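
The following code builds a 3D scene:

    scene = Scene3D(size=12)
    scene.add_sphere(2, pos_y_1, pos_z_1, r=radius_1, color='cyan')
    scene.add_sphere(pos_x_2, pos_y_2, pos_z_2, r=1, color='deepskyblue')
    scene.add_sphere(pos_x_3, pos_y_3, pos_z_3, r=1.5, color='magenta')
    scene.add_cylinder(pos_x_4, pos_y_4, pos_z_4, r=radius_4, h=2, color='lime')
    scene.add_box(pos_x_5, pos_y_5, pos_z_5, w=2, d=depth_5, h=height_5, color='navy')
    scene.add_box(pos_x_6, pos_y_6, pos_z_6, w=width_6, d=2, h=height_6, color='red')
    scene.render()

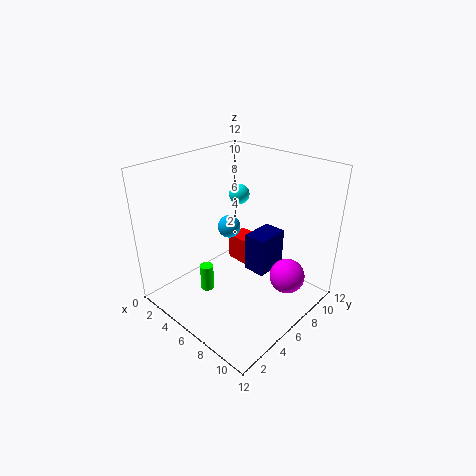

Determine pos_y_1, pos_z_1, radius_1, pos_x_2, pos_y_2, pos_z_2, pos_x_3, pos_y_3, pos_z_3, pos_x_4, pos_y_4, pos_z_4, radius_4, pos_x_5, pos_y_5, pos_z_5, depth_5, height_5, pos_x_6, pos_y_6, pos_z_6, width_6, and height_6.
pos_y_1 = 10.5, pos_z_1 = 7.5, radius_1 = 1, pos_x_2 = 4, pos_y_2 = 7, pos_z_2 = 6, pos_x_3 = 9.5, pos_y_3 = 8.5, pos_z_3 = 2.5, pos_x_4 = 6.5, pos_y_4 = 2, pos_z_4 = 3.5, radius_4 = 0.5, pos_x_5 = 5.5, pos_y_5 = 7.5, pos_z_5 = 2, depth_5 = 3, height_5 = 3.5, pos_x_6 = 2.5, pos_y_6 = 8.5, pos_z_6 = 1.5, width_6 = 2.5, height_6 = 2.5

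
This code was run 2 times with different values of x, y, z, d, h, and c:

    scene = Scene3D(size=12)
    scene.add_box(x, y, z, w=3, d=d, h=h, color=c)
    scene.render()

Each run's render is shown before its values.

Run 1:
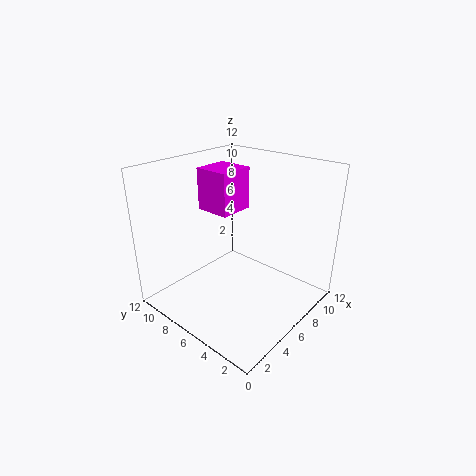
x = 5; y = 6.5; z = 8; d = 3; h = 3.5; c = 'magenta'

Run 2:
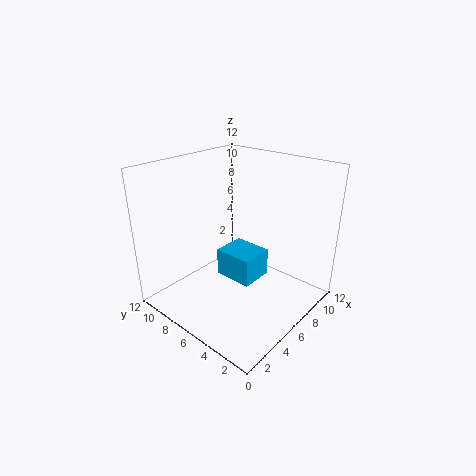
x = 6; y = 5; z = 1.5; d = 3.5; h = 2.5; c = 'deepskyblue'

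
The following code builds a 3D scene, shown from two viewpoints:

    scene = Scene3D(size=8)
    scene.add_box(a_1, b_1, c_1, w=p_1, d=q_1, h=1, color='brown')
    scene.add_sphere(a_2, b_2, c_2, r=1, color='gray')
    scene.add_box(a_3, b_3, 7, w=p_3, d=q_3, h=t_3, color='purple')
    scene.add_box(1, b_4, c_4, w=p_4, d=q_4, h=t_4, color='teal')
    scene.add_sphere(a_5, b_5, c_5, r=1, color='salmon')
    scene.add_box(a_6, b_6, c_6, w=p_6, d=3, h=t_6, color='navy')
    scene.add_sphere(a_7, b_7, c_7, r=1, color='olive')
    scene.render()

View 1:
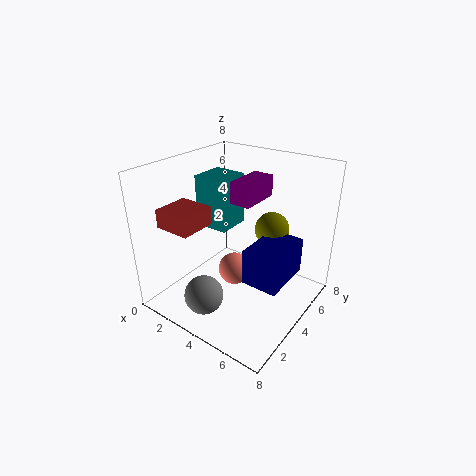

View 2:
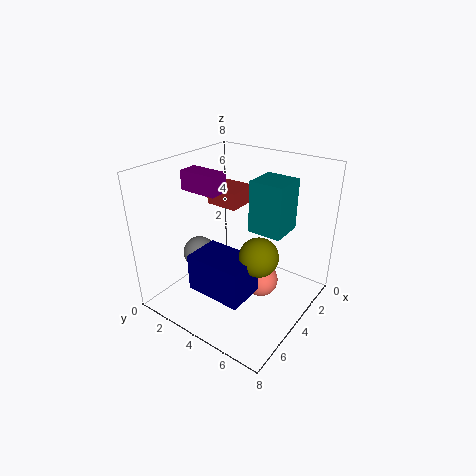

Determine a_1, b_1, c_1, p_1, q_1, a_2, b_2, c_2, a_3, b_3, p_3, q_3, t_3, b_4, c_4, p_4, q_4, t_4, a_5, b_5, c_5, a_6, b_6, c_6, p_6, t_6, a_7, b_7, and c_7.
a_1 = 1, b_1 = 1, c_1 = 5, p_1 = 2, q_1 = 2, a_2 = 4, b_2 = 1, c_2 = 2, a_3 = 5, b_3 = 2, p_3 = 1, q_3 = 2, t_3 = 1, b_4 = 4, c_4 = 4, p_4 = 2, q_4 = 2, t_4 = 3, a_5 = 3, b_5 = 5, c_5 = 1, a_6 = 5, b_6 = 3, c_6 = 2, p_6 = 2, t_6 = 2, a_7 = 5, b_7 = 6, c_7 = 4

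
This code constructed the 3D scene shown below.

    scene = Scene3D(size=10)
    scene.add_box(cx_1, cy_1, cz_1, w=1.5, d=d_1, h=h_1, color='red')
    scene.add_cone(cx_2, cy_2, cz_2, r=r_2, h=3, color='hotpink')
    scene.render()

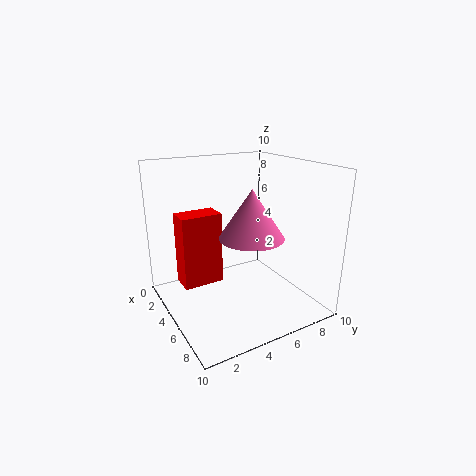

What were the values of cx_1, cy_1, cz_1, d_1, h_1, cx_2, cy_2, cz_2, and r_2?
cx_1 = 5, cy_1 = 0.5, cz_1 = 3, d_1 = 2.5, h_1 = 4.5, cx_2 = 7.5, cy_2 = 4.5, cz_2 = 6, r_2 = 2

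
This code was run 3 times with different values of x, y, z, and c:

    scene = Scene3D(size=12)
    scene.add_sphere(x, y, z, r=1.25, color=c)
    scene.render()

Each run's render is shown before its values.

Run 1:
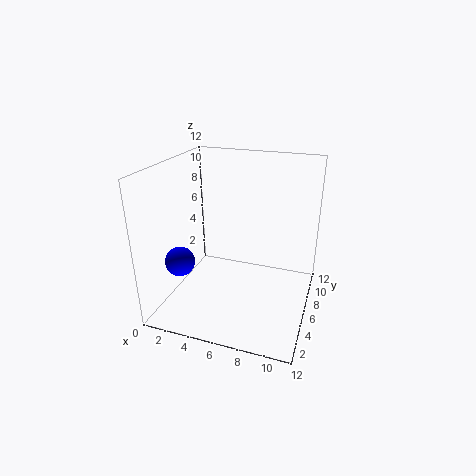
x = 1.5, y = 4, z = 4, c = 'blue'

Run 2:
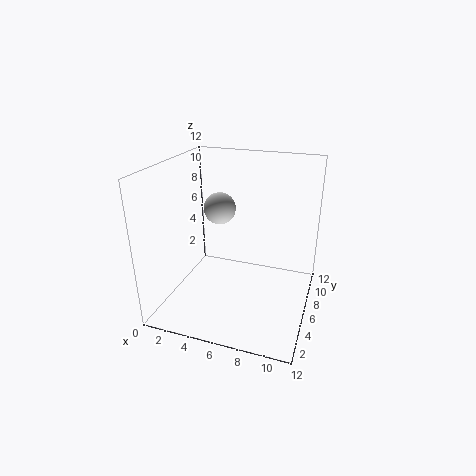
x = 4.75, y = 5.25, z = 8.75, c = 'lightgray'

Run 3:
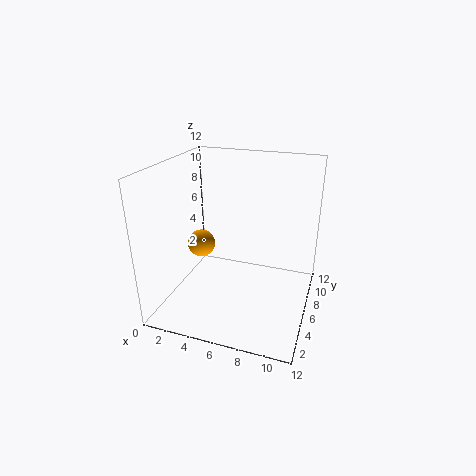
x = 2, y = 7.25, z = 4.25, c = 'orange'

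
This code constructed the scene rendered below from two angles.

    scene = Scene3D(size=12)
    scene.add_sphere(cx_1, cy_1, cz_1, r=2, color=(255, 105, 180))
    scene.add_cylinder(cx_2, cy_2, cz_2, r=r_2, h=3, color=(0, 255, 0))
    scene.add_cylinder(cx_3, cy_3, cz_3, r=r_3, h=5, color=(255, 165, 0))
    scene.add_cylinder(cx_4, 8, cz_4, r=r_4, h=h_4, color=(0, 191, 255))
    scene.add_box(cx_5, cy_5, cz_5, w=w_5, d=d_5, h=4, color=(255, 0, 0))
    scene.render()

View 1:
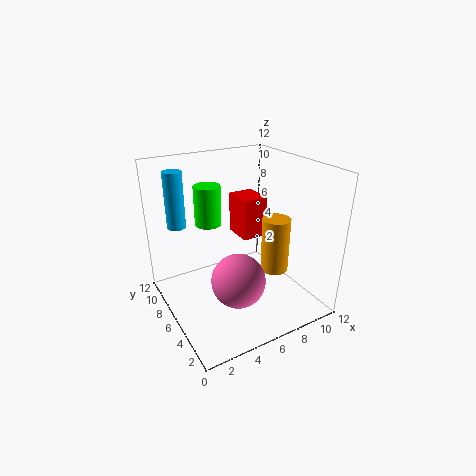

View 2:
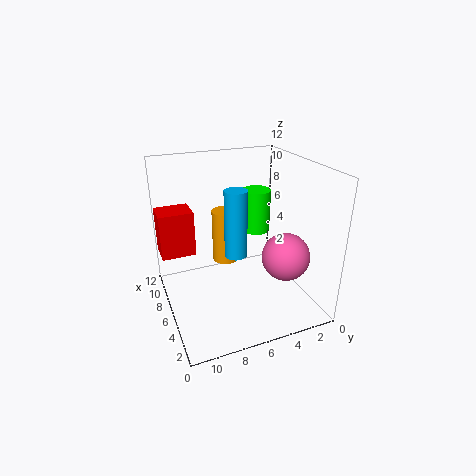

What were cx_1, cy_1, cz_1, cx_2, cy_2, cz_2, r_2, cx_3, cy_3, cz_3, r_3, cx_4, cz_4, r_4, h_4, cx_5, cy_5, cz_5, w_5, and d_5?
cx_1 = 4, cy_1 = 2.5, cz_1 = 4.5, cx_2 = 3.25, cy_2 = 5.75, cz_2 = 8, r_2 = 1, cx_3 = 9.75, cy_3 = 5.75, cz_3 = 2, r_3 = 1.25, cx_4 = 1.5, cz_4 = 7.25, r_4 = 0.75, h_4 = 4.5, cx_5 = 8.5, cy_5 = 9, cz_5 = 3.75, w_5 = 2.5, d_5 = 3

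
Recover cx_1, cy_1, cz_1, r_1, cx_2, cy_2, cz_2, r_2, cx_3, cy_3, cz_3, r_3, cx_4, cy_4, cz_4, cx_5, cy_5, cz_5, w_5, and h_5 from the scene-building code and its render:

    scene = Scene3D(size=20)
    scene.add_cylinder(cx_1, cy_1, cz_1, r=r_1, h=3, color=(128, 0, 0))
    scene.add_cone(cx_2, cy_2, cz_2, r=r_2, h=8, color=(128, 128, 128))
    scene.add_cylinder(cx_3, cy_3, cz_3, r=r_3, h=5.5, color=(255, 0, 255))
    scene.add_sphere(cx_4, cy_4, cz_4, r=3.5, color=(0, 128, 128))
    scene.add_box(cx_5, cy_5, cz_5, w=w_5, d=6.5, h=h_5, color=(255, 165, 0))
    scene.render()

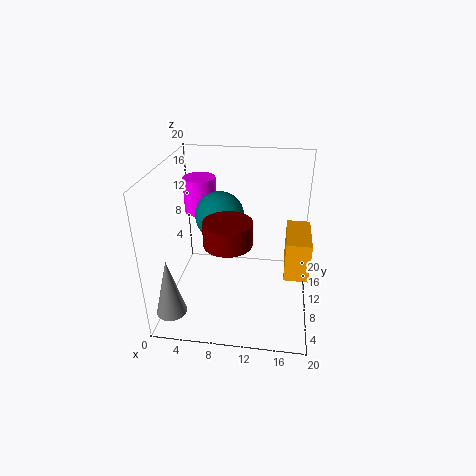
cx_1 = 9.5
cy_1 = 5
cz_1 = 12
r_1 = 3
cx_2 = 2
cy_2 = 3
cz_2 = 2
r_2 = 2
cx_3 = 3
cy_3 = 17
cz_3 = 10.5
r_3 = 2.5
cx_4 = 7
cy_4 = 12.5
cz_4 = 12
cx_5 = 16.5
cy_5 = 4
cz_5 = 8
w_5 = 3
h_5 = 5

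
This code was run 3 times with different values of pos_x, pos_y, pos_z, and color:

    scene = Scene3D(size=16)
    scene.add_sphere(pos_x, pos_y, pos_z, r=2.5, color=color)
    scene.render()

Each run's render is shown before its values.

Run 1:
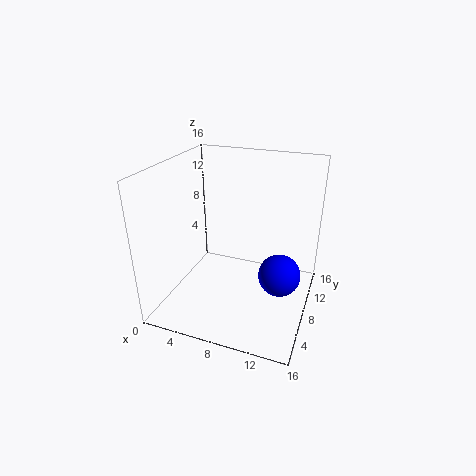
pos_x = 12.5, pos_y = 10, pos_z = 2.75, color = 'blue'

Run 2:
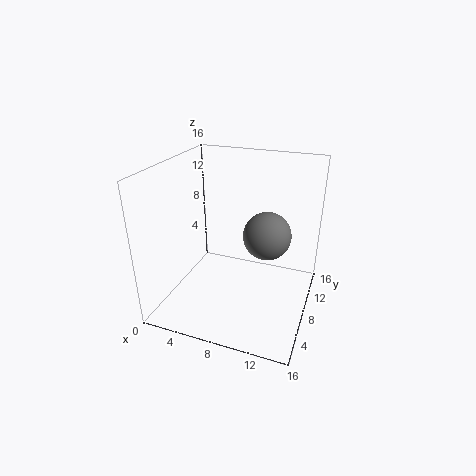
pos_x = 11.5, pos_y = 7.25, pos_z = 9.25, color = 'gray'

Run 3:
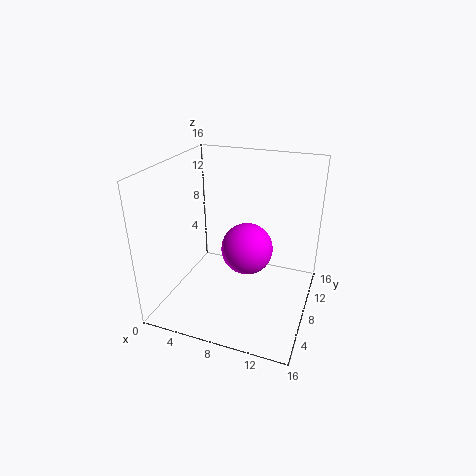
pos_x = 10.25, pos_y = 4.5, pos_z = 9, color = 'magenta'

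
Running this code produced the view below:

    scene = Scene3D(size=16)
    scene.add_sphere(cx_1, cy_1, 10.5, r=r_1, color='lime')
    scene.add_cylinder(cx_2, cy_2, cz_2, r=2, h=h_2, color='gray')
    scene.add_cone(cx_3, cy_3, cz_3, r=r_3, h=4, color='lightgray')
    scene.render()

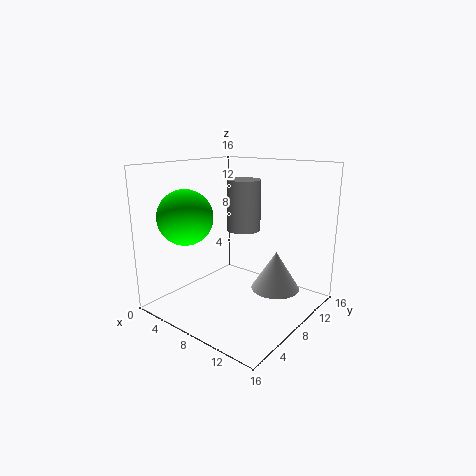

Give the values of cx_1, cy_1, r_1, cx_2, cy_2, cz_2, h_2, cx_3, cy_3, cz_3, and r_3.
cx_1 = 4; cy_1 = 4; r_1 = 3; cx_2 = 6.5; cy_2 = 11; cz_2 = 8; h_2 = 6; cx_3 = 13; cy_3 = 8; cz_3 = 3.5; r_3 = 2.5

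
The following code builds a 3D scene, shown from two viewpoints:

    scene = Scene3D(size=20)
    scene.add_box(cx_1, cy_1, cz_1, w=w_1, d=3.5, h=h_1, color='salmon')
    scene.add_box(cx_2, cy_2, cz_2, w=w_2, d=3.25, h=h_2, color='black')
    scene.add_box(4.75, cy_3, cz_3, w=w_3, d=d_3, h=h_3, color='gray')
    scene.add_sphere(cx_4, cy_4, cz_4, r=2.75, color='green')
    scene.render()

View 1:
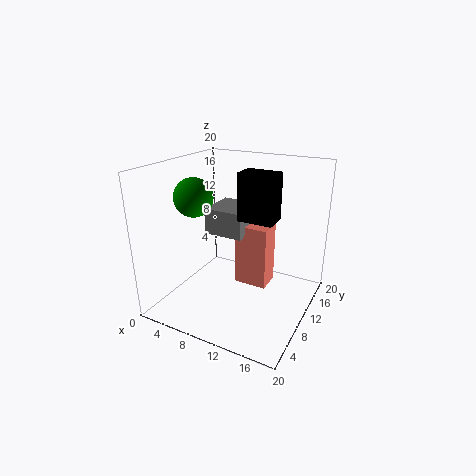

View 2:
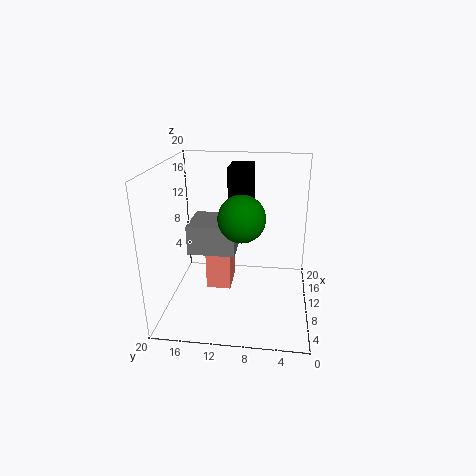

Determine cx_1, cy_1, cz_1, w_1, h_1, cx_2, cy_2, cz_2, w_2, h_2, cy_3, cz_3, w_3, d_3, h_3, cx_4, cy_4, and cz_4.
cx_1 = 9; cy_1 = 11; cz_1 = 2.25; w_1 = 4.75; h_1 = 9; cx_2 = 10.75; cy_2 = 8.25; cz_2 = 13.25; w_2 = 4.75; h_2 = 6.25; cy_3 = 9.75; cz_3 = 9.75; w_3 = 5.75; d_3 = 6; h_3 = 3.75; cx_4 = 3.75; cy_4 = 8.75; cz_4 = 15.25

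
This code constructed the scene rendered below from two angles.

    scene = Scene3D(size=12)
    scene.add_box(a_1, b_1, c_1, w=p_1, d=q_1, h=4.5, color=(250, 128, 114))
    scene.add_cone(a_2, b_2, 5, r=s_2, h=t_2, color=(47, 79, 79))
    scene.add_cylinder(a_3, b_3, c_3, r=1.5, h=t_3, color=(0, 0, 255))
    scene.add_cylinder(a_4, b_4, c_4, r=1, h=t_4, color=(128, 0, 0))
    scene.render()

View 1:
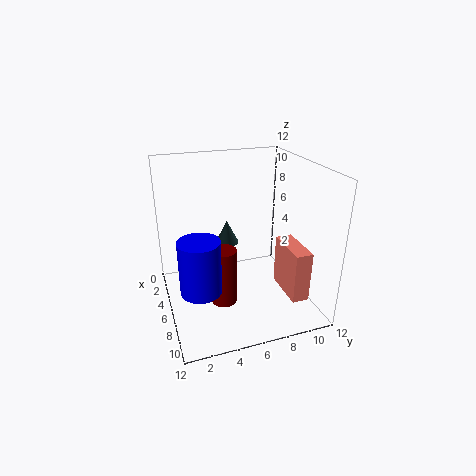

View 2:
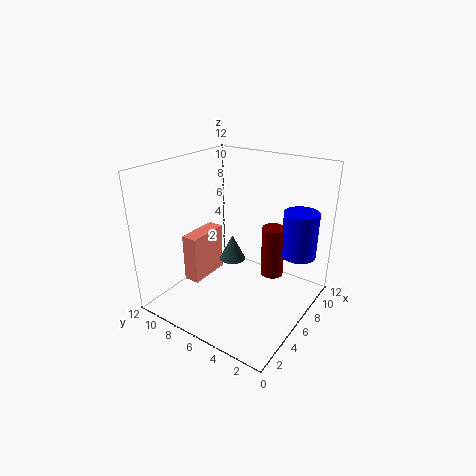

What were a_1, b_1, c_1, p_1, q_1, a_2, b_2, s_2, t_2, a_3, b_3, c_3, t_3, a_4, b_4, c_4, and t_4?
a_1 = 5; b_1 = 10; c_1 = 0.5; p_1 = 4; q_1 = 1.5; a_2 = 4.5; b_2 = 5.5; s_2 = 1; t_2 = 2; a_3 = 9.5; b_3 = 2; c_3 = 4; t_3 = 4; a_4 = 8.5; b_4 = 4; c_4 = 2; t_4 = 4.5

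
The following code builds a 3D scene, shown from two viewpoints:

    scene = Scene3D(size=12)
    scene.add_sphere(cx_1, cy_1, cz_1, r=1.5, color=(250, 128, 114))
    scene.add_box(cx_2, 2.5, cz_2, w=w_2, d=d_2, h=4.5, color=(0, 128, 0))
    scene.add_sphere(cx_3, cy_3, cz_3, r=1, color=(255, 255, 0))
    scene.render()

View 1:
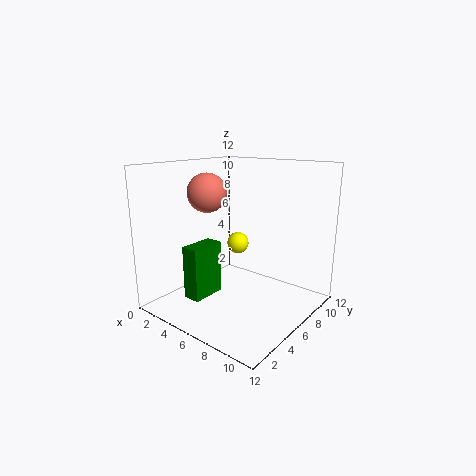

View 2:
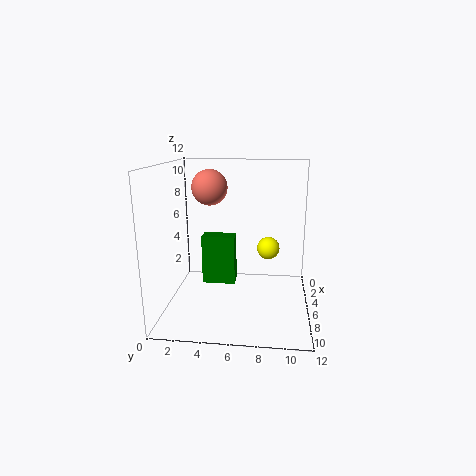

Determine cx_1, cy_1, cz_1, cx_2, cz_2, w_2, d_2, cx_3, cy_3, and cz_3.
cx_1 = 5; cy_1 = 3.5; cz_1 = 10; cx_2 = 3; cz_2 = 1; w_2 = 1.5; d_2 = 3; cx_3 = 4; cy_3 = 8.5; cz_3 = 4.5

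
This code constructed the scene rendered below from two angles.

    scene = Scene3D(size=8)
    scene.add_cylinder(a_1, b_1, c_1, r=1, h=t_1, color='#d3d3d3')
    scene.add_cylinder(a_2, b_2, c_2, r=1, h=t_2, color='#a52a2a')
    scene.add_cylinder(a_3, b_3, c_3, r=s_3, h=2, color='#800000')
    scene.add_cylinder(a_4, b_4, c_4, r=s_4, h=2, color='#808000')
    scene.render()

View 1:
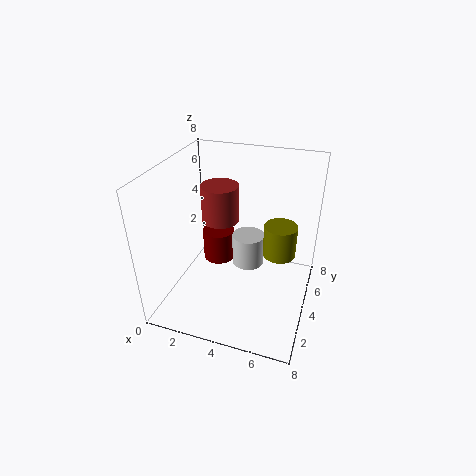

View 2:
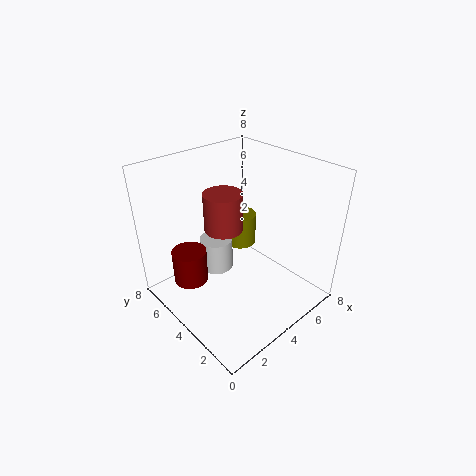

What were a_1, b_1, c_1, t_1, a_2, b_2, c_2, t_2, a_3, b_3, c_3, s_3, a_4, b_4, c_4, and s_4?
a_1 = 4; b_1 = 6; c_1 = 1; t_1 = 2; a_2 = 3; b_2 = 4; c_2 = 5; t_2 = 2; a_3 = 2; b_3 = 6; c_3 = 1; s_3 = 1; a_4 = 6; b_4 = 6; c_4 = 2; s_4 = 1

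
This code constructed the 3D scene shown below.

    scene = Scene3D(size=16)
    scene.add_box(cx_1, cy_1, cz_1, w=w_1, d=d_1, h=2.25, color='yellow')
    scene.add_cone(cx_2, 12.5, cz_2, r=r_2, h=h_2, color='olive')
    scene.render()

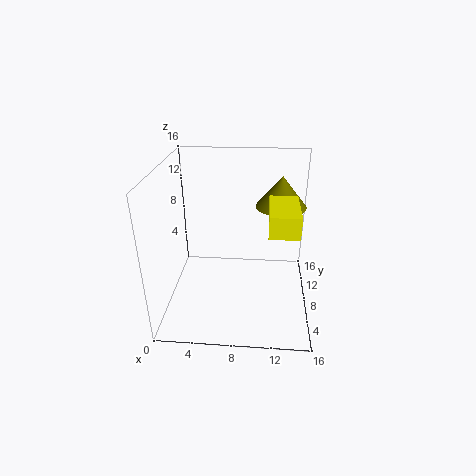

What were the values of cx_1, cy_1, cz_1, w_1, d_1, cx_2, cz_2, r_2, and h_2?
cx_1 = 11.25, cy_1 = 3.5, cz_1 = 10.5, w_1 = 3, d_1 = 5.5, cx_2 = 12.75, cz_2 = 10, r_2 = 3, h_2 = 3.75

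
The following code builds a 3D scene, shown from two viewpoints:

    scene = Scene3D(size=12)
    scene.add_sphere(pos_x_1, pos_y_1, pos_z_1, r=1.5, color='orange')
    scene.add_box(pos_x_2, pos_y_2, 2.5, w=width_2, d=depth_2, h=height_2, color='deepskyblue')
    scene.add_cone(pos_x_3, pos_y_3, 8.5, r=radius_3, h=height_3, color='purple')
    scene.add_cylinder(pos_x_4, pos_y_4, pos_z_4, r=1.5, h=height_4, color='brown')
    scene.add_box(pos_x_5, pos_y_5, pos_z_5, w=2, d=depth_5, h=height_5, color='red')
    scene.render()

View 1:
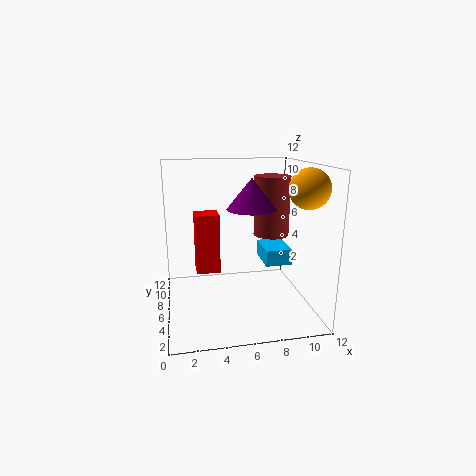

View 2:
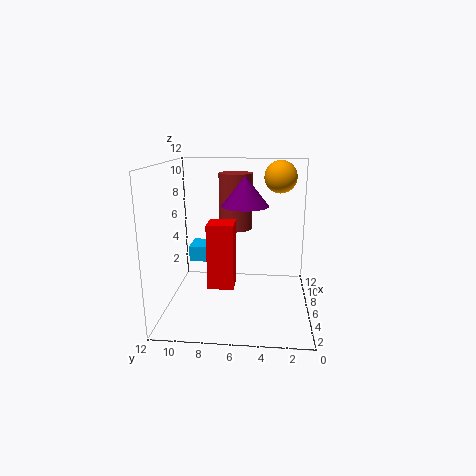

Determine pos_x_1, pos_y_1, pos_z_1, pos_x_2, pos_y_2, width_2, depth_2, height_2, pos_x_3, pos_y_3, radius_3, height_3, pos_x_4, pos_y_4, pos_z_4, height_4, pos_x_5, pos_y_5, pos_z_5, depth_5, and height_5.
pos_x_1 = 10.5
pos_y_1 = 2.5
pos_z_1 = 10.5
pos_x_2 = 9
pos_y_2 = 7.5
width_2 = 2.5
depth_2 = 3.5
height_2 = 1.5
pos_x_3 = 7
pos_y_3 = 5.5
radius_3 = 2
height_3 = 2.5
pos_x_4 = 9
pos_y_4 = 6.5
pos_z_4 = 6
height_4 = 5
pos_x_5 = 2.5
pos_y_5 = 6
pos_z_5 = 3
depth_5 = 2
height_5 = 5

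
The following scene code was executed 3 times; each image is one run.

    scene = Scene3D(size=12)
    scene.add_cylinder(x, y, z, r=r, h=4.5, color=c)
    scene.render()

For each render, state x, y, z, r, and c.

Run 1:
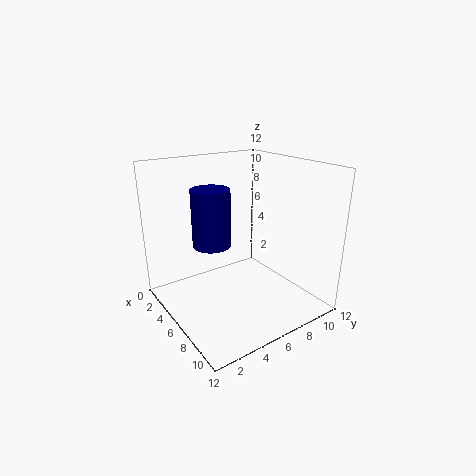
x = 6; y = 3.5; z = 6; r = 1.5; c = 'navy'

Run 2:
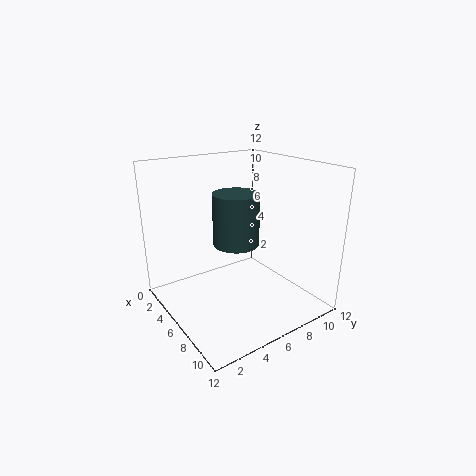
x = 5; y = 6.5; z = 5; r = 2; c = 'darkslategray'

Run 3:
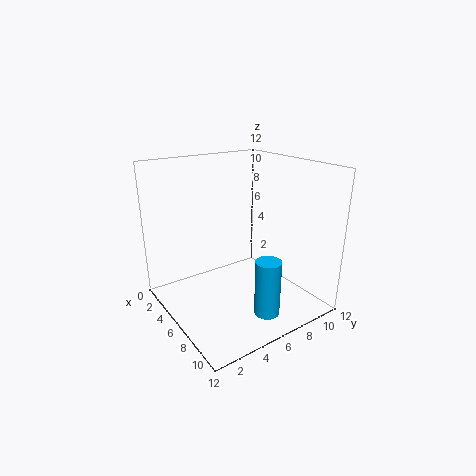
x = 10; y = 6; z = 1; r = 1; c = 'deepskyblue'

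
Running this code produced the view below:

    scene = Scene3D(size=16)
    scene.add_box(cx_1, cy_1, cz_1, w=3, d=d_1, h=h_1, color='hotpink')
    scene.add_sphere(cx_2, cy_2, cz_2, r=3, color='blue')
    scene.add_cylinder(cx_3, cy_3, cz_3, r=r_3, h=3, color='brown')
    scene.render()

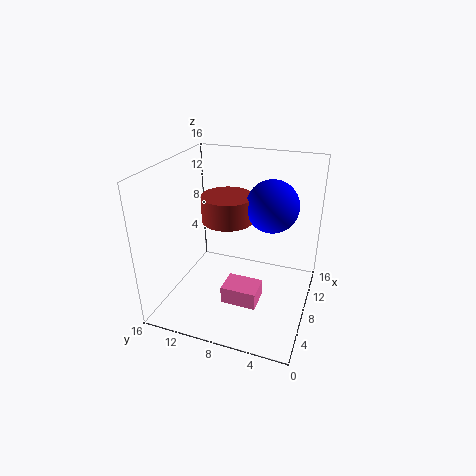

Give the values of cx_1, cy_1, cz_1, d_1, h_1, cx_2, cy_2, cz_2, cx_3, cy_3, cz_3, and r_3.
cx_1 = 5; cy_1 = 5; cz_1 = 1; d_1 = 4; h_1 = 2; cx_2 = 11; cy_2 = 5; cz_2 = 11; cx_3 = 10; cy_3 = 10; cz_3 = 9; r_3 = 3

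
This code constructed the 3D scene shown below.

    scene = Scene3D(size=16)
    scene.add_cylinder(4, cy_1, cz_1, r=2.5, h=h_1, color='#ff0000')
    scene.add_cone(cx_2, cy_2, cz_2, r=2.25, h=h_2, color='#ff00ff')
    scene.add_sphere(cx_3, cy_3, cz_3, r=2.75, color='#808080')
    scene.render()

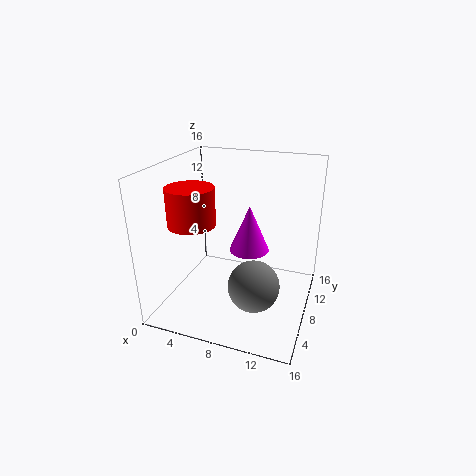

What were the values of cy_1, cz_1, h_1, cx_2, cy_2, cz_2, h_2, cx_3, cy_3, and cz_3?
cy_1 = 5; cz_1 = 10.25; h_1 = 4; cx_2 = 9; cy_2 = 9; cz_2 = 6.25; h_2 = 5.25; cx_3 = 10.75; cy_3 = 5.25; cz_3 = 4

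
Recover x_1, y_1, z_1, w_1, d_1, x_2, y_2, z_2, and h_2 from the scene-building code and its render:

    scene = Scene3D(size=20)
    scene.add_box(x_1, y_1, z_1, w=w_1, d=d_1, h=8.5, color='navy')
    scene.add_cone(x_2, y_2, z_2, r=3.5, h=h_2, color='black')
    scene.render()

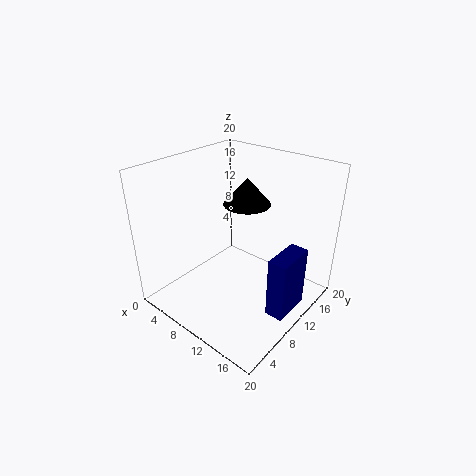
x_1 = 16.5, y_1 = 8, z_1 = 1.5, w_1 = 2.5, d_1 = 5.5, x_2 = 8, y_2 = 14.5, z_2 = 13, h_2 = 4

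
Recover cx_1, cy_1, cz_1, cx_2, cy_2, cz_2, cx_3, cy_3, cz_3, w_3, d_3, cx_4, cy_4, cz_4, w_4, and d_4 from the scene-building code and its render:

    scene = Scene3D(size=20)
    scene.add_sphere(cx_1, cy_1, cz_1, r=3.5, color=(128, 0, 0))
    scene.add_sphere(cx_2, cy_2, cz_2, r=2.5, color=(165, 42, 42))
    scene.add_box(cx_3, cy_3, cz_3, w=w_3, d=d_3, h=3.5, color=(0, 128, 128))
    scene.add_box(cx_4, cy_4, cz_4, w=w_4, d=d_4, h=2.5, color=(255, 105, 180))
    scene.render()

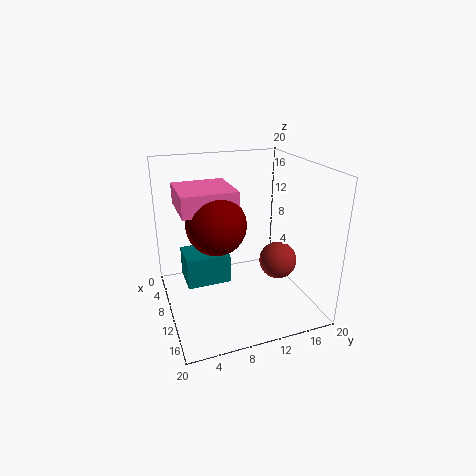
cx_1 = 15, cy_1 = 5.5, cz_1 = 14.5, cx_2 = 13.5, cy_2 = 14.5, cz_2 = 7.5, cx_3 = 13, cy_3 = 1.5, cz_3 = 8, w_3 = 4, d_3 = 5, cx_4 = 9.5, cy_4 = 1.5, cz_4 = 16, w_4 = 6.5, d_4 = 6.5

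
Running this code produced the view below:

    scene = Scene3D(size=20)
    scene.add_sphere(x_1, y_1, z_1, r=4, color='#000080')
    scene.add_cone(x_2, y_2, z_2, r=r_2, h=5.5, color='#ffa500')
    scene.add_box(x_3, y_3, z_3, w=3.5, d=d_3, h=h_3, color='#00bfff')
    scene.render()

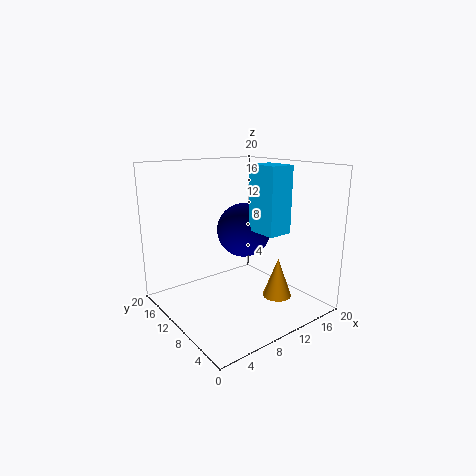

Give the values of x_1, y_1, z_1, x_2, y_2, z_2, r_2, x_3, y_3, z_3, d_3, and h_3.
x_1 = 13; y_1 = 12.5; z_1 = 10; x_2 = 13.5; y_2 = 5.5; z_2 = 2; r_2 = 2; x_3 = 11.5; y_3 = 5; z_3 = 11; d_3 = 4.5; h_3 = 9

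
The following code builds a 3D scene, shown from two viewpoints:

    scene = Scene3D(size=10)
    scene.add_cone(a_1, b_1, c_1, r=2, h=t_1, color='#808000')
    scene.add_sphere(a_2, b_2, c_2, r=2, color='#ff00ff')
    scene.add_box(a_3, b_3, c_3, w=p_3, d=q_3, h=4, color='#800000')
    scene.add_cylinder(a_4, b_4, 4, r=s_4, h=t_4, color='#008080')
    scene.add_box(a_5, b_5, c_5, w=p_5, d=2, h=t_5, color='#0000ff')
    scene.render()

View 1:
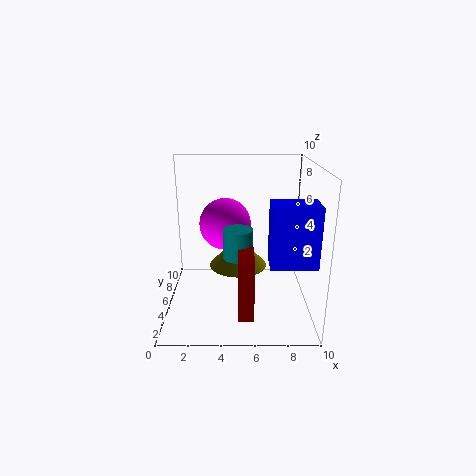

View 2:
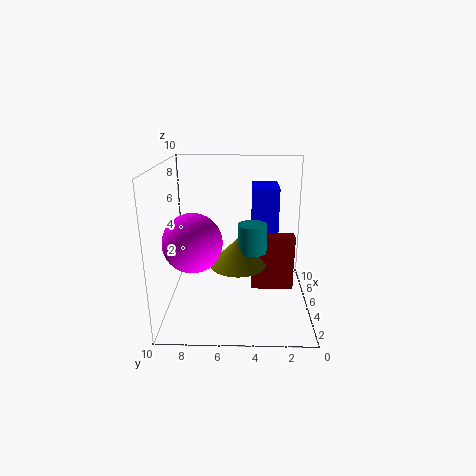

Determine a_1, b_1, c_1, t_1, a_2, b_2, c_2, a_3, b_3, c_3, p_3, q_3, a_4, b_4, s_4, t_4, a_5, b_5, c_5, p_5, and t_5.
a_1 = 5, b_1 = 5, c_1 = 3, t_1 = 2, a_2 = 4, b_2 = 8, c_2 = 5, a_3 = 5, b_3 = 1, c_3 = 1, p_3 = 1, q_3 = 3, a_4 = 5, b_4 = 4, s_4 = 1, t_4 = 2, a_5 = 7, b_5 = 2, c_5 = 4, p_5 = 3, t_5 = 4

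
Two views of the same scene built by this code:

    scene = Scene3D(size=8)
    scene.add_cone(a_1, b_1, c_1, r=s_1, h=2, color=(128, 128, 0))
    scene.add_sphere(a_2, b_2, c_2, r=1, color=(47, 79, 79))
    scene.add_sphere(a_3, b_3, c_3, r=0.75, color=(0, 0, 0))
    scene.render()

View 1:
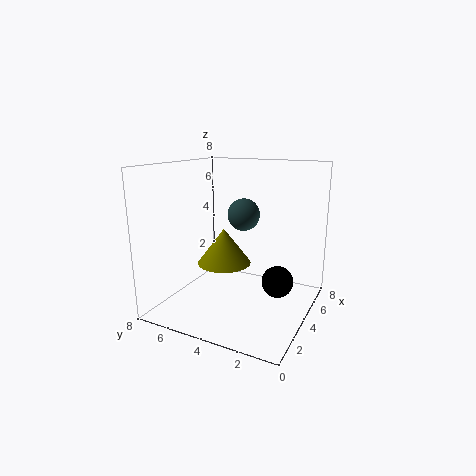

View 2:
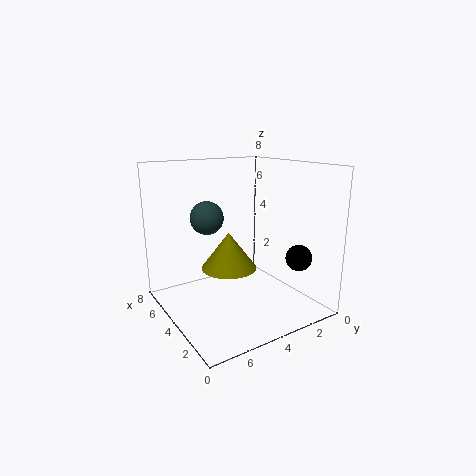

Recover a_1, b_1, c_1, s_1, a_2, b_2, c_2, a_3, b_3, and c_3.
a_1 = 3.75
b_1 = 4.75
c_1 = 2.5
s_1 = 1.5
a_2 = 6.25
b_2 = 4.75
c_2 = 4.75
a_3 = 2.25
b_3 = 1
c_3 = 2.75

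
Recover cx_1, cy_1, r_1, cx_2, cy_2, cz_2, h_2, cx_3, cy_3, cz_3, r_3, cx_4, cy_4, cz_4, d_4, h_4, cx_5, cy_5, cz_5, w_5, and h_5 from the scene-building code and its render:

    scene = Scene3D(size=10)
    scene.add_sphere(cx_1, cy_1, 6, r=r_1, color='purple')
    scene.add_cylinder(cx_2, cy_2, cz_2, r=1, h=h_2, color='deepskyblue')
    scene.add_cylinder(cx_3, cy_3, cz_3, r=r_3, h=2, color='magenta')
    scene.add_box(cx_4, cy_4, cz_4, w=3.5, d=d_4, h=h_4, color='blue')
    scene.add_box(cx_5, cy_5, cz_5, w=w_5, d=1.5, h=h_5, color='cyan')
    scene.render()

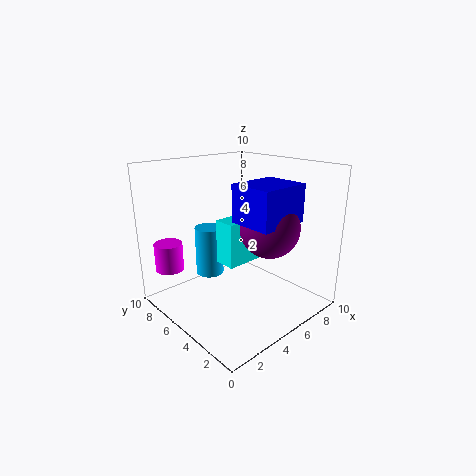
cx_1 = 6; cy_1 = 3; r_1 = 2; cx_2 = 4; cy_2 = 7; cz_2 = 2; h_2 = 3.5; cx_3 = 1.5; cy_3 = 8.5; cz_3 = 2.5; r_3 = 1; cx_4 = 4; cy_4 = 1.5; cz_4 = 6.5; d_4 = 3; h_4 = 2.5; cx_5 = 3.5; cy_5 = 4; cz_5 = 3.5; w_5 = 3.5; h_5 = 3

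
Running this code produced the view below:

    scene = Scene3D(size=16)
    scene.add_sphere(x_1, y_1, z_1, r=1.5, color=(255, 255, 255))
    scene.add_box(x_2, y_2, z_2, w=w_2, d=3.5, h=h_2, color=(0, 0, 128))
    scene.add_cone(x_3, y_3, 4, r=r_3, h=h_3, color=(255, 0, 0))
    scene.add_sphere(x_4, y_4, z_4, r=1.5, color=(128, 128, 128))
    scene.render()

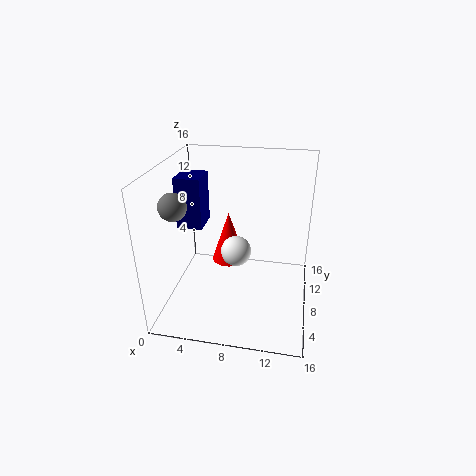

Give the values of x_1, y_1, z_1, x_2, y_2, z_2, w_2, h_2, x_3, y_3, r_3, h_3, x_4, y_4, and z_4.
x_1 = 8.5; y_1 = 4.5; z_1 = 8.5; x_2 = 0.5; y_2 = 9; z_2 = 8; w_2 = 3; h_2 = 6; x_3 = 6.5; y_3 = 10; r_3 = 2; h_3 = 6; x_4 = 1.5; y_4 = 6; z_4 = 12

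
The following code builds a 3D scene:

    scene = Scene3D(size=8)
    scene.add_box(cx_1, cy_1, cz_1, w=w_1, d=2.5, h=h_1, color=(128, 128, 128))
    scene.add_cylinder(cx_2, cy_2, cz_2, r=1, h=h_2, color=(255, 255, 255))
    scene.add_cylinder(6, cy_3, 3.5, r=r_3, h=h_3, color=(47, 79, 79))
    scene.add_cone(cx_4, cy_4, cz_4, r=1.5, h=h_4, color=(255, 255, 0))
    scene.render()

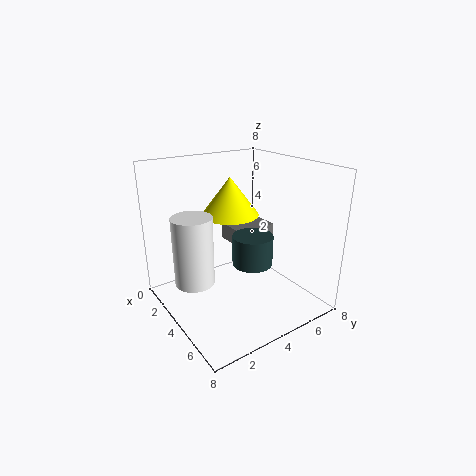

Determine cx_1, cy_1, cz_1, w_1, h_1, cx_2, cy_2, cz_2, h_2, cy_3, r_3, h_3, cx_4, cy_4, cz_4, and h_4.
cx_1 = 1.5; cy_1 = 4.5; cz_1 = 3; w_1 = 2; h_1 = 1; cx_2 = 4.5; cy_2 = 1; cz_2 = 2.5; h_2 = 3.5; cy_3 = 3.5; r_3 = 1; h_3 = 1.5; cx_4 = 4; cy_4 = 3.5; cz_4 = 5.5; h_4 = 2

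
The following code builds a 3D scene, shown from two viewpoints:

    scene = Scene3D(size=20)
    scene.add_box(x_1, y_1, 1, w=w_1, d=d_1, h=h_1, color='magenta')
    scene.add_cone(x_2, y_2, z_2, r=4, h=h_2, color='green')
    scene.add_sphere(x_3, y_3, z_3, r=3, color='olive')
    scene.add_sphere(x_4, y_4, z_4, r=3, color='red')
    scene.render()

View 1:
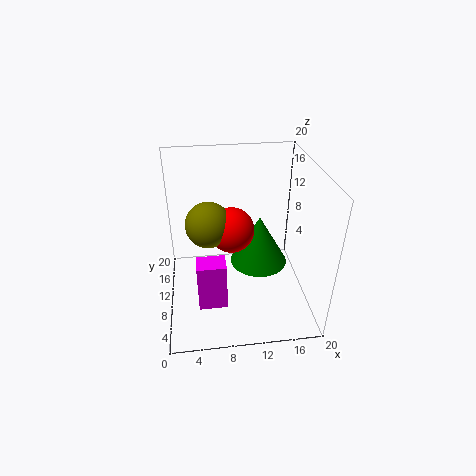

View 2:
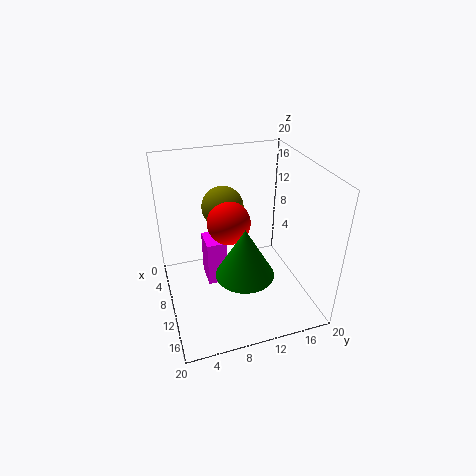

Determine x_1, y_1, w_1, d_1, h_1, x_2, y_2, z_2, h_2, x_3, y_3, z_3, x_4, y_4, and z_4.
x_1 = 4, y_1 = 6, w_1 = 4, d_1 = 3, h_1 = 7, x_2 = 13, y_2 = 10, z_2 = 6, h_2 = 7, x_3 = 6, y_3 = 9, z_3 = 13, x_4 = 9, y_4 = 9, z_4 = 12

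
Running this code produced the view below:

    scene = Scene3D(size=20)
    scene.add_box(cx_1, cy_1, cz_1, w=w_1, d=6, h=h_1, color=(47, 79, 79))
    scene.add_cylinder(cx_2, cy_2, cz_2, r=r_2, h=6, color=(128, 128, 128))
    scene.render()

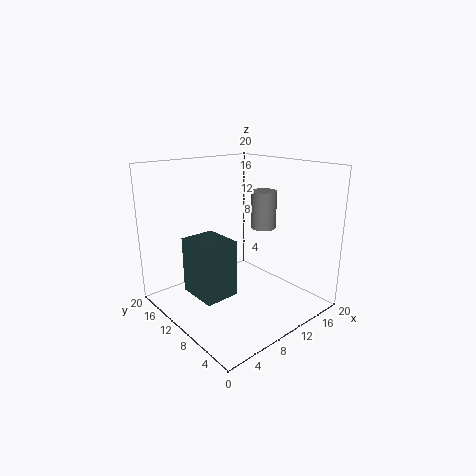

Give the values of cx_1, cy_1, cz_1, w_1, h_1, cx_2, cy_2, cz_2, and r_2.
cx_1 = 4
cy_1 = 9
cz_1 = 2
w_1 = 5
h_1 = 8
cx_2 = 18
cy_2 = 13
cz_2 = 9
r_2 = 2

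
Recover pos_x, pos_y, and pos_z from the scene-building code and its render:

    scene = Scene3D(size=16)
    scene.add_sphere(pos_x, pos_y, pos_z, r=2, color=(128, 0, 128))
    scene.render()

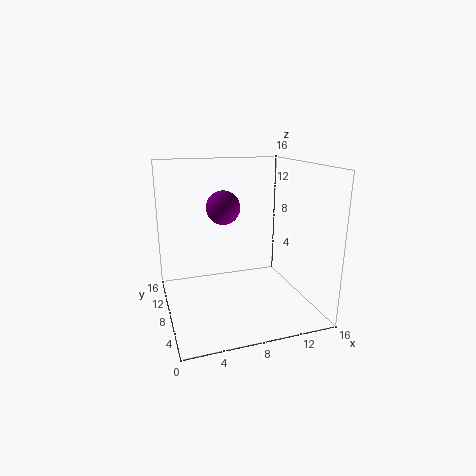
pos_x = 7.25; pos_y = 11.25; pos_z = 10.75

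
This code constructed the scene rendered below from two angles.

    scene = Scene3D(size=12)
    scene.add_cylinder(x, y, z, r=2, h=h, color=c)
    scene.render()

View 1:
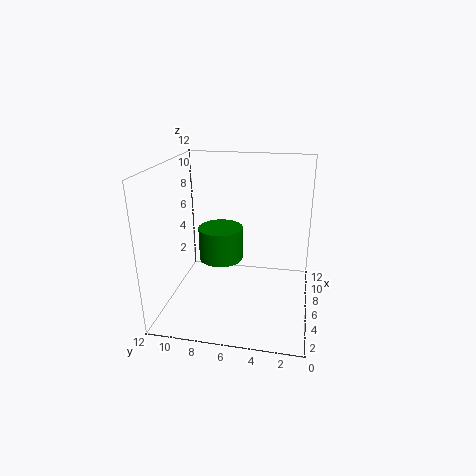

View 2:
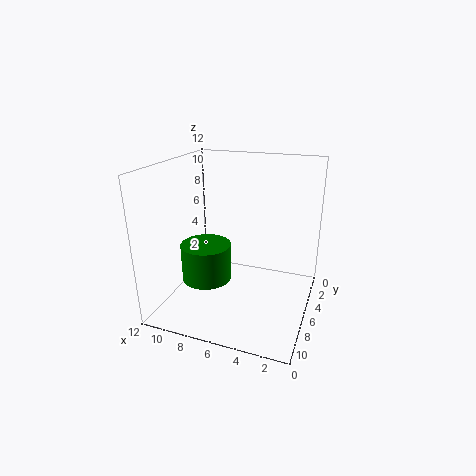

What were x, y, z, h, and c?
x = 8; y = 8; z = 3; h = 3; c = 'green'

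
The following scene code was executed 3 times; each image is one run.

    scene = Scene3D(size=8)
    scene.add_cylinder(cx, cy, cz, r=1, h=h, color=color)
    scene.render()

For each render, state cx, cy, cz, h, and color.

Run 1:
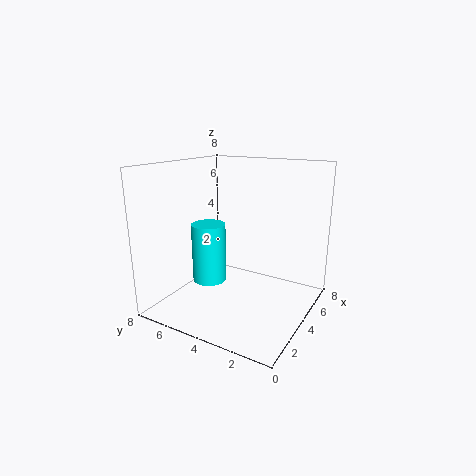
cx = 4, cy = 6, cz = 1, h = 3.5, color = 'cyan'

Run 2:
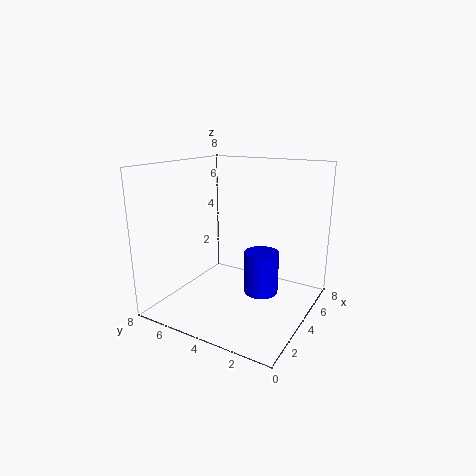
cx = 5, cy = 3, cz = 0.5, h = 2.5, color = 'blue'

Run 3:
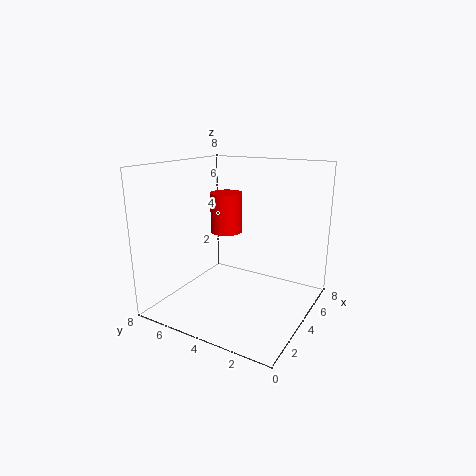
cx = 6, cy = 6, cz = 3.5, h = 2.5, color = 'red'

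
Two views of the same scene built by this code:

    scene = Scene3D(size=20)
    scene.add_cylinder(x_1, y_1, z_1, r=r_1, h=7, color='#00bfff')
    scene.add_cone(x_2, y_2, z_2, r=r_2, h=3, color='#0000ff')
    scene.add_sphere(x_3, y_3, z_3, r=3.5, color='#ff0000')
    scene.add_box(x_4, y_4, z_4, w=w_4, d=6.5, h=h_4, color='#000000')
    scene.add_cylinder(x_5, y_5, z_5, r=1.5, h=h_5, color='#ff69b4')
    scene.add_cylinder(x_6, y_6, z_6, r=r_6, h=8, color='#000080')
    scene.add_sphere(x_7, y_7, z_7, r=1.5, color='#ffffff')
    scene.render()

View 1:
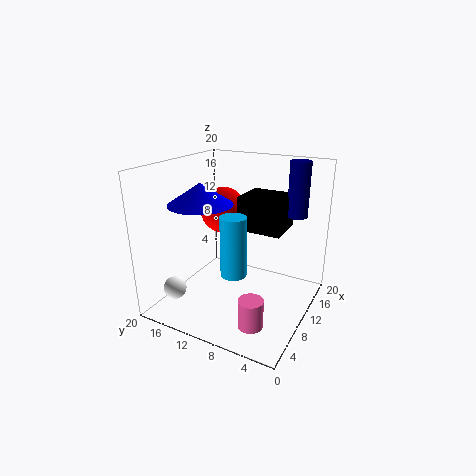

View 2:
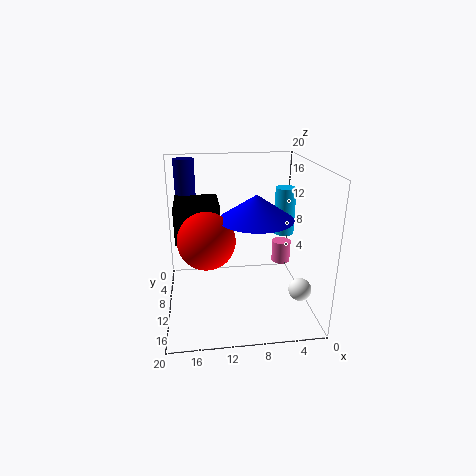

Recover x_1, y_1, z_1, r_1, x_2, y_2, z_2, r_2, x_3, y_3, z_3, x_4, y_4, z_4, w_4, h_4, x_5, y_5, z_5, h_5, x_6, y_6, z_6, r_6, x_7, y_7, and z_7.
x_1 = 2.5, y_1 = 6.5, z_1 = 9, r_1 = 1.5, x_2 = 8.5, y_2 = 15, z_2 = 14.5, r_2 = 4.5, x_3 = 14.5, y_3 = 15, z_3 = 12, x_4 = 12.5, y_4 = 5, z_4 = 10, w_4 = 6, h_4 = 5, x_5 = 2, y_5 = 4, z_5 = 3, h_5 = 3.5, x_6 = 17, y_6 = 4, z_6 = 12, r_6 = 1.5, x_7 = 2.5, y_7 = 15.5, z_7 = 4.5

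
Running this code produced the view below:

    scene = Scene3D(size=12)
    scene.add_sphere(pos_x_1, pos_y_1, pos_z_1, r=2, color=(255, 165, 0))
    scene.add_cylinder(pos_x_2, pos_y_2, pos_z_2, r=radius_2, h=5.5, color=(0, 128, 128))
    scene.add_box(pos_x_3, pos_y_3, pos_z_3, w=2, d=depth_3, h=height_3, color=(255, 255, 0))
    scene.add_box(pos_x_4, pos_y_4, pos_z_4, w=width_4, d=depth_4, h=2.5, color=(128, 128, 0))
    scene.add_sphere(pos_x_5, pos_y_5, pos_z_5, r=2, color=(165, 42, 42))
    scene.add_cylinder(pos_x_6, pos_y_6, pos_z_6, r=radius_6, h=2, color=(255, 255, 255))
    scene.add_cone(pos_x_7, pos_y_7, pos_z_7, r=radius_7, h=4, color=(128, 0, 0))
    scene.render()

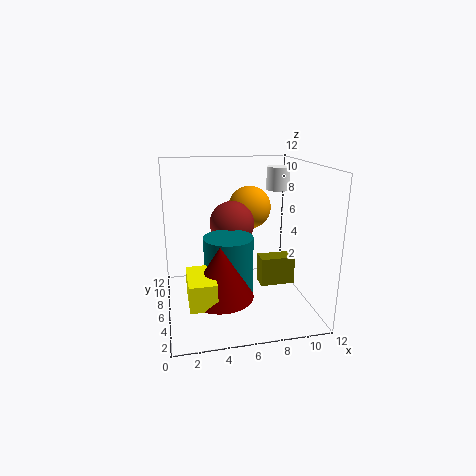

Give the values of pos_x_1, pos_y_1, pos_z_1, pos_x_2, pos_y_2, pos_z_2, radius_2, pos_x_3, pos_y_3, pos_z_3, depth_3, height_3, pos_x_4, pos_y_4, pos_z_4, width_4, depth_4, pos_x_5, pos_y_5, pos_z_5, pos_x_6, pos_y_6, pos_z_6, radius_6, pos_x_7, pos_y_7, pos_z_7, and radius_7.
pos_x_1 = 8
pos_y_1 = 10
pos_z_1 = 7.5
pos_x_2 = 5
pos_y_2 = 5
pos_z_2 = 1
radius_2 = 2
pos_x_3 = 1.5
pos_y_3 = 1
pos_z_3 = 2.5
depth_3 = 3.5
height_3 = 2
pos_x_4 = 8
pos_y_4 = 5.5
pos_z_4 = 1.5
width_4 = 3
depth_4 = 1.5
pos_x_5 = 6
pos_y_5 = 8.5
pos_z_5 = 6.5
pos_x_6 = 10
pos_y_6 = 8
pos_z_6 = 9.5
radius_6 = 1
pos_x_7 = 4
pos_y_7 = 3
pos_z_7 = 2.5
radius_7 = 2.5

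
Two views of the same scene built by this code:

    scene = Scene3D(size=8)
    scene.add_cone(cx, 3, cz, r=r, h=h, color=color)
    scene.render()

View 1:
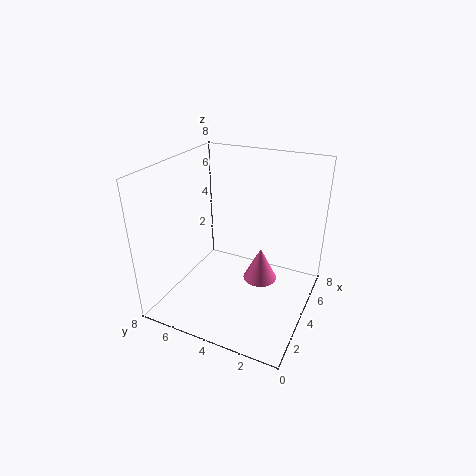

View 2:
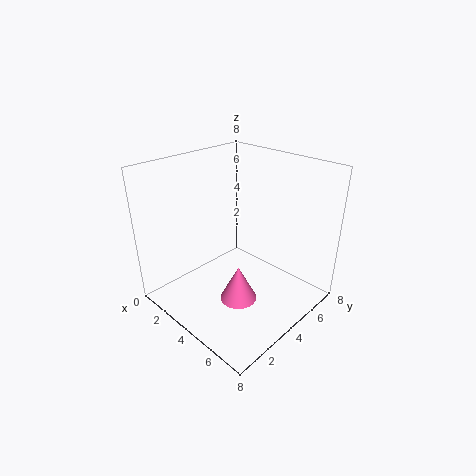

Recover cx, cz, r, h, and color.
cx = 5
cz = 1
r = 1
h = 2
color = 'hotpink'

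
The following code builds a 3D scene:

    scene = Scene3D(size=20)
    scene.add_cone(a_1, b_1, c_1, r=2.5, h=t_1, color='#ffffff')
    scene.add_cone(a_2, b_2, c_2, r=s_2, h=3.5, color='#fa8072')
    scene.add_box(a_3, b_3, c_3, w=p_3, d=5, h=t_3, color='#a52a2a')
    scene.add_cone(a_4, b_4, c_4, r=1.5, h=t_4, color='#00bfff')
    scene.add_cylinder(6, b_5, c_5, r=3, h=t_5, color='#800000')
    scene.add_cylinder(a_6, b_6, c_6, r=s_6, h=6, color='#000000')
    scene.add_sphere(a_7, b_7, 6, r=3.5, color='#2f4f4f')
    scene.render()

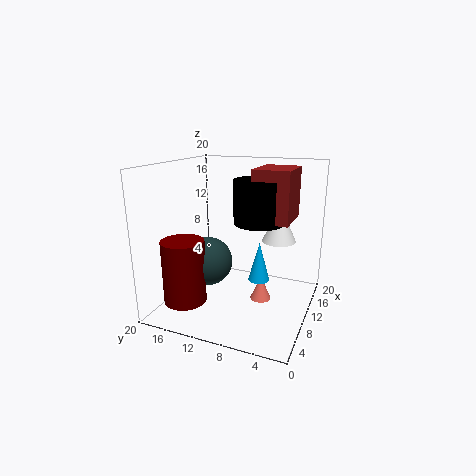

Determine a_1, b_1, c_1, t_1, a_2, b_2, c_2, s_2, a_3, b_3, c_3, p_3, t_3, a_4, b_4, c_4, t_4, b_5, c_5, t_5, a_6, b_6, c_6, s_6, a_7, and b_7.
a_1 = 15
b_1 = 5.5
c_1 = 8.5
t_1 = 5.5
a_2 = 11.5
b_2 = 7
c_2 = 0.5
s_2 = 1.5
a_3 = 9.5
b_3 = 3
c_3 = 12.5
p_3 = 6.5
t_3 = 7
a_4 = 10.5
b_4 = 7
c_4 = 4
t_4 = 5.5
b_5 = 16.5
c_5 = 1
t_5 = 9
a_6 = 11.5
b_6 = 7.5
c_6 = 12
s_6 = 3.5
a_7 = 9.5
b_7 = 14.5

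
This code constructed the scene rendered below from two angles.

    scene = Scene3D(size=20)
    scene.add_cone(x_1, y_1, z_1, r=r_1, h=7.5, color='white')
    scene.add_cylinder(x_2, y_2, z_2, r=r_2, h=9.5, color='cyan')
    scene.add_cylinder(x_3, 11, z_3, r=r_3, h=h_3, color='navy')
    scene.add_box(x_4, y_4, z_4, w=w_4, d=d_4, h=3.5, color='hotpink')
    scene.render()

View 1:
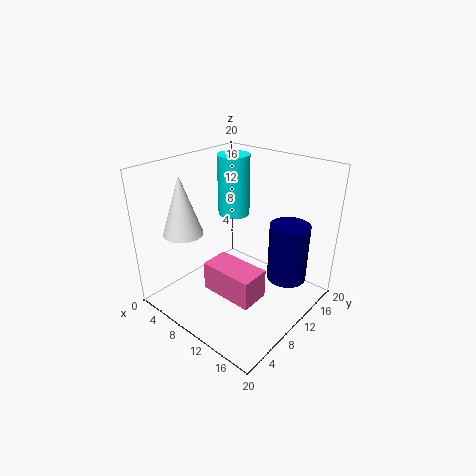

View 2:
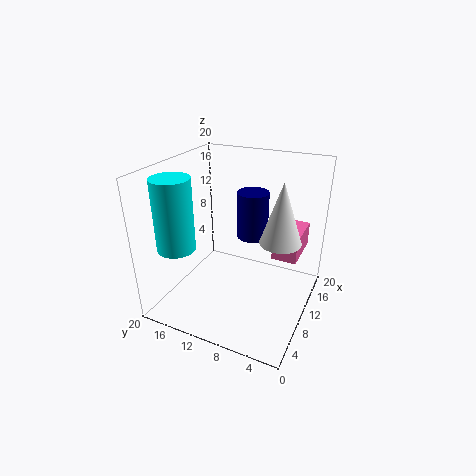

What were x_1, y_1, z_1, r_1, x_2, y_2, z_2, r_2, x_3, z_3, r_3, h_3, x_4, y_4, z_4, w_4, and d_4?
x_1 = 7; y_1 = 3; z_1 = 12.5; r_1 = 2.5; x_2 = 4; y_2 = 16; z_2 = 10; r_2 = 2.5; x_3 = 17.5; z_3 = 6.5; r_3 = 2.5; h_3 = 7.5; x_4 = 11.5; y_4 = 2; z_4 = 7; w_4 = 6.5; d_4 = 3.5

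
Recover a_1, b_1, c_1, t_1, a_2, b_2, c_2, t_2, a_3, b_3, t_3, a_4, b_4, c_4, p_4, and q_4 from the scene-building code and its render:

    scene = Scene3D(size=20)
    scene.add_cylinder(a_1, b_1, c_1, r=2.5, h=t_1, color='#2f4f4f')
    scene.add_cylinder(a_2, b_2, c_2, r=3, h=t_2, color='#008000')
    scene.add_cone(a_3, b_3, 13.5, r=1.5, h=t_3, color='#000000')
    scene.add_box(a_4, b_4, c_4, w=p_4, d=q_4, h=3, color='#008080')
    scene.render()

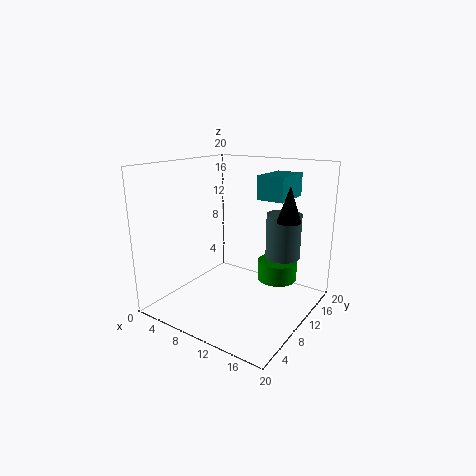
a_1 = 14.5; b_1 = 15; c_1 = 6.5; t_1 = 6.5; a_2 = 13; b_2 = 16.5; c_2 = 2; t_2 = 3; a_3 = 17.5; b_3 = 10; t_3 = 4.5; a_4 = 13.5; b_4 = 9; c_4 = 16; p_4 = 3.5; q_4 = 5.5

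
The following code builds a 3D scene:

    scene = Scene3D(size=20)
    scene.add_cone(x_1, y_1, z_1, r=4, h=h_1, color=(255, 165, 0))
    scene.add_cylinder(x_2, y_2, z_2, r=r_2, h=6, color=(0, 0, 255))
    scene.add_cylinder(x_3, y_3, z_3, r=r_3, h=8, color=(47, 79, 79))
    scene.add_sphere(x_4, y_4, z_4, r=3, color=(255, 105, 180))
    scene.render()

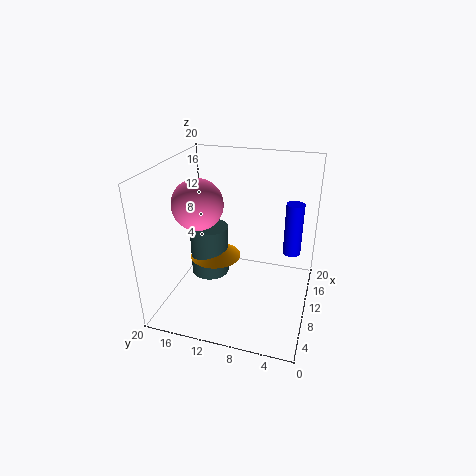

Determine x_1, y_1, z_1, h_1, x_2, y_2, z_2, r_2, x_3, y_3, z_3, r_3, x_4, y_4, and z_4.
x_1 = 14; y_1 = 15; z_1 = 4; h_1 = 3; x_2 = 5; y_2 = 2; z_2 = 12; r_2 = 1; x_3 = 14; y_3 = 16; z_3 = 1; r_3 = 3; x_4 = 4; y_4 = 13; z_4 = 17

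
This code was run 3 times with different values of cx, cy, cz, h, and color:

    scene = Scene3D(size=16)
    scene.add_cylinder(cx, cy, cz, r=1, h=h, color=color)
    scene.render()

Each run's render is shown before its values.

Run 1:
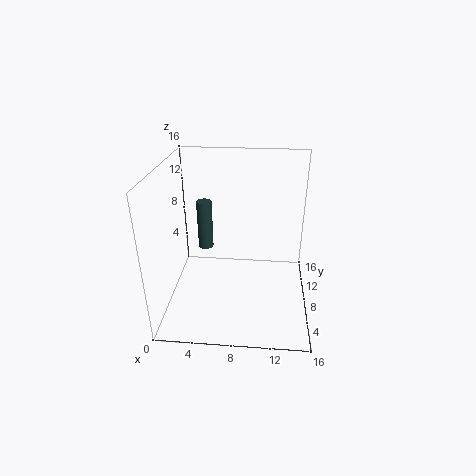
cx = 3, cy = 14.5, cz = 3, h = 6.5, color = 'darkslategray'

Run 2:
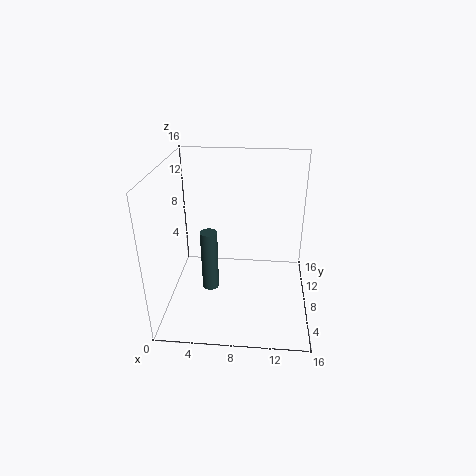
cx = 4.5, cy = 9, cz = 0.5, h = 7.5, color = 'darkslategray'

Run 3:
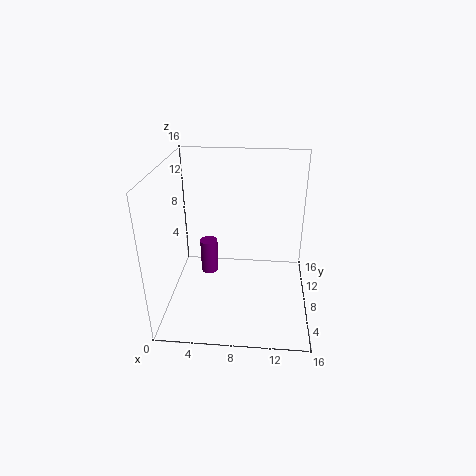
cx = 4.5, cy = 9, cz = 3, h = 4, color = 'purple'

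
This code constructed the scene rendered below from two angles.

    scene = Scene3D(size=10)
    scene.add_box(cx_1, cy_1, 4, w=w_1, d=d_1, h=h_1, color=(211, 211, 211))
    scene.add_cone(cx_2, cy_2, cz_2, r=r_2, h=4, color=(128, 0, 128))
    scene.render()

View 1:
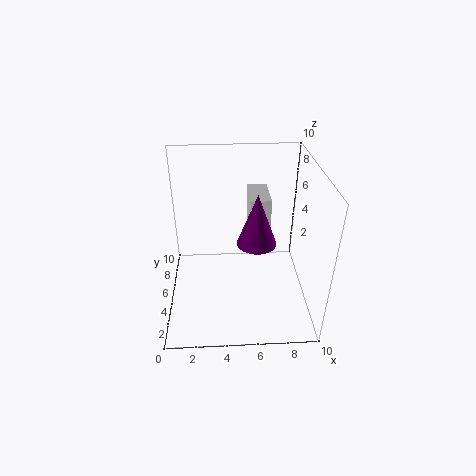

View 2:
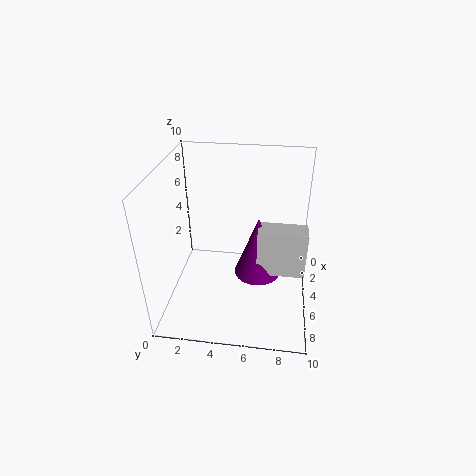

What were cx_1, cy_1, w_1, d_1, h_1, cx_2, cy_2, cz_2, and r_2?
cx_1 = 6; cy_1 = 6.5; w_1 = 1.5; d_1 = 3; h_1 = 3; cx_2 = 6.5; cy_2 = 6.5; cz_2 = 3.5; r_2 = 1.5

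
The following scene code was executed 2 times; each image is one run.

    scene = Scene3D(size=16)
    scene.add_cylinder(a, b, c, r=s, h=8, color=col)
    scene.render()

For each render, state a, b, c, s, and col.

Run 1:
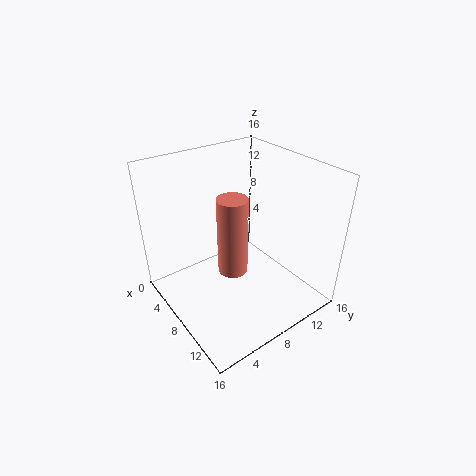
a = 10.5
b = 5.5
c = 6.5
s = 1.5
col = 'salmon'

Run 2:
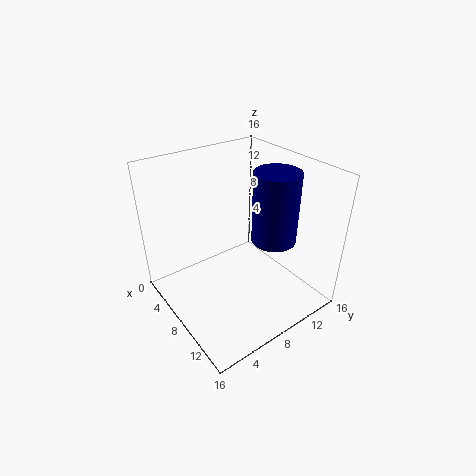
a = 10
b = 11.5
c = 7.5
s = 2.5
col = 'navy'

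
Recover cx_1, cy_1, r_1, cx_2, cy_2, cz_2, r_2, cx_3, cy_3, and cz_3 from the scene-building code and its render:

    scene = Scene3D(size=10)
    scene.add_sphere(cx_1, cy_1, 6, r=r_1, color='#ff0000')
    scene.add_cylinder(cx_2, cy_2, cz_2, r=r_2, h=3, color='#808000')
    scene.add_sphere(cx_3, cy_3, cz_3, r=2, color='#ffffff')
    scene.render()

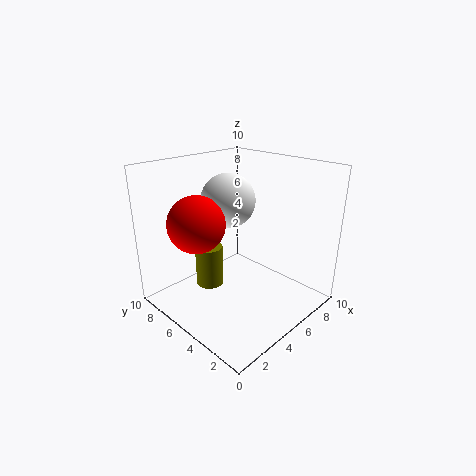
cx_1 = 3; cy_1 = 7; r_1 = 2; cx_2 = 4; cy_2 = 7; cz_2 = 1; r_2 = 1; cx_3 = 6; cy_3 = 7; cz_3 = 7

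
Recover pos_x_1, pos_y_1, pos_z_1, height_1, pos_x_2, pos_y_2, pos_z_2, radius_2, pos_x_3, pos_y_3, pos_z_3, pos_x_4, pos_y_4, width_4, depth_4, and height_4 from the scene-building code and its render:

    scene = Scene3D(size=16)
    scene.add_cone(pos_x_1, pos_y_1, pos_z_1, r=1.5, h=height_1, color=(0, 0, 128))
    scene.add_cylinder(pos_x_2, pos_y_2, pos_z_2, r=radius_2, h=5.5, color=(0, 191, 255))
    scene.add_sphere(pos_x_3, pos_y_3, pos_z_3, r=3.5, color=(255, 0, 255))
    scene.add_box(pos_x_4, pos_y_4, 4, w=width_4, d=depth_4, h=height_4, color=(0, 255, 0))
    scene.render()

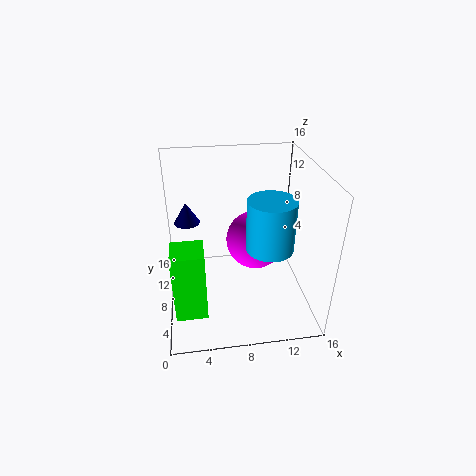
pos_x_1 = 2.5, pos_y_1 = 11.5, pos_z_1 = 8.5, height_1 = 2.5, pos_x_2 = 11, pos_y_2 = 5.5, pos_z_2 = 8, radius_2 = 2.5, pos_x_3 = 10.5, pos_y_3 = 10.5, pos_z_3 = 6, pos_x_4 = 1, pos_y_4 = 0.5, width_4 = 3, depth_4 = 3, height_4 = 7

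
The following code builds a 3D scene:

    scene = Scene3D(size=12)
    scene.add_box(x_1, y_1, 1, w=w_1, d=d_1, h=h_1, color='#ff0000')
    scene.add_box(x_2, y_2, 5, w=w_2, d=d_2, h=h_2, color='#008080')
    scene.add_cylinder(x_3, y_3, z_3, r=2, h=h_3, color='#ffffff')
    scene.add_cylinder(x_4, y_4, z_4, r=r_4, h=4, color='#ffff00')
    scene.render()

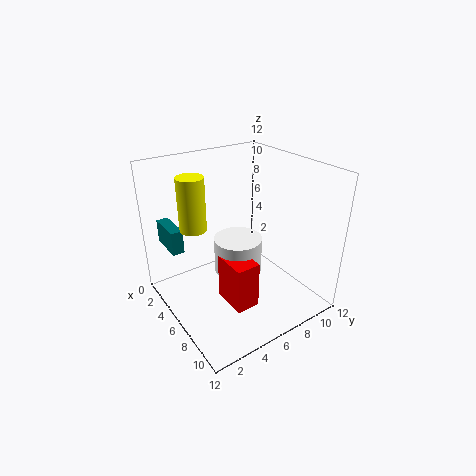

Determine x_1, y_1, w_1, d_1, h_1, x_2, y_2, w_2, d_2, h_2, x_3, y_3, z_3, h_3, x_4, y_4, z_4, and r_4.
x_1 = 6; y_1 = 4; w_1 = 3; d_1 = 2; h_1 = 4; x_2 = 1; y_2 = 1; w_2 = 3; d_2 = 1; h_2 = 2; x_3 = 6; y_3 = 6; z_3 = 3; h_3 = 3; x_4 = 6; y_4 = 2; z_4 = 8; r_4 = 1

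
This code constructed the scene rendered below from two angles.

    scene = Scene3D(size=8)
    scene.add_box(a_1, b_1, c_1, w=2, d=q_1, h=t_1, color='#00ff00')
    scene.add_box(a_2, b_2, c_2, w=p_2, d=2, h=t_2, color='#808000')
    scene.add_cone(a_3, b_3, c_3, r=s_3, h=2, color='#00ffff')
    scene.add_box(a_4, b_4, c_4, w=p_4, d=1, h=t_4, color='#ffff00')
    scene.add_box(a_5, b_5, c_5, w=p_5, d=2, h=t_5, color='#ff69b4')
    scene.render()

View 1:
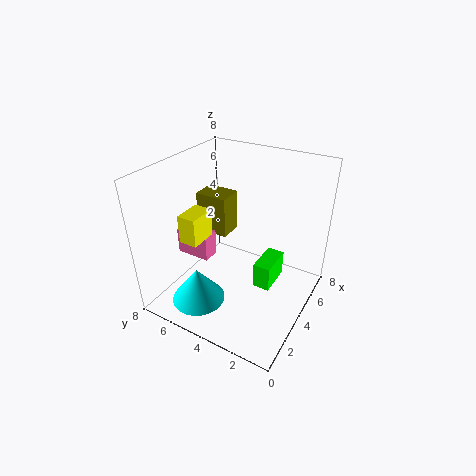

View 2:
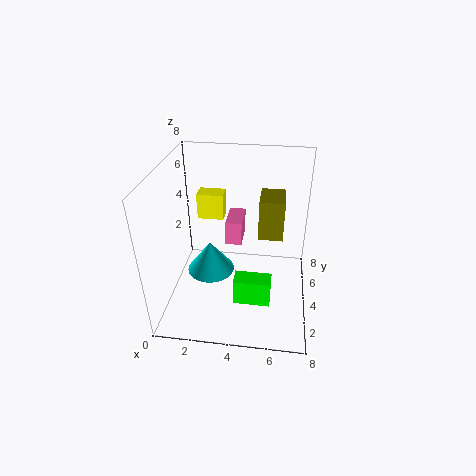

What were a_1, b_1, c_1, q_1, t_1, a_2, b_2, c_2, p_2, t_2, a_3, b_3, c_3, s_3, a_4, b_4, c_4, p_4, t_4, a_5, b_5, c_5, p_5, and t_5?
a_1 = 4; b_1 = 2; c_1 = 1; q_1 = 1; t_1 = 1.5; a_2 = 5; b_2 = 5.5; c_2 = 3; p_2 = 1.5; t_2 = 2.5; a_3 = 2; b_3 = 5.5; c_3 = 0.5; s_3 = 1.5; a_4 = 1.5; b_4 = 5; c_4 = 4.5; p_4 = 1.5; t_4 = 1.5; a_5 = 3; b_5 = 5.5; c_5 = 2.5; p_5 = 1; t_5 = 1.5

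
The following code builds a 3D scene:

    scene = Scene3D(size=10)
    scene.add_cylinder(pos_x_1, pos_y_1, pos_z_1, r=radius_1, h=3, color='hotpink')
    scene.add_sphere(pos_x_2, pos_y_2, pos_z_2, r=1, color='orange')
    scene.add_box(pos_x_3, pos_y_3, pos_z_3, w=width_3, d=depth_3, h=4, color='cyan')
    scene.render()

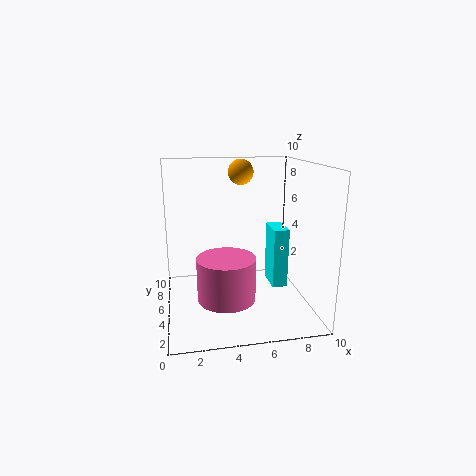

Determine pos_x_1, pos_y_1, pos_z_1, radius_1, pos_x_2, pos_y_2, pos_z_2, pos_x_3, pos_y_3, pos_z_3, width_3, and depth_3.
pos_x_1 = 4
pos_y_1 = 4
pos_z_1 = 1
radius_1 = 2
pos_x_2 = 6
pos_y_2 = 9
pos_z_2 = 9
pos_x_3 = 7
pos_y_3 = 3
pos_z_3 = 2
width_3 = 1
depth_3 = 2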